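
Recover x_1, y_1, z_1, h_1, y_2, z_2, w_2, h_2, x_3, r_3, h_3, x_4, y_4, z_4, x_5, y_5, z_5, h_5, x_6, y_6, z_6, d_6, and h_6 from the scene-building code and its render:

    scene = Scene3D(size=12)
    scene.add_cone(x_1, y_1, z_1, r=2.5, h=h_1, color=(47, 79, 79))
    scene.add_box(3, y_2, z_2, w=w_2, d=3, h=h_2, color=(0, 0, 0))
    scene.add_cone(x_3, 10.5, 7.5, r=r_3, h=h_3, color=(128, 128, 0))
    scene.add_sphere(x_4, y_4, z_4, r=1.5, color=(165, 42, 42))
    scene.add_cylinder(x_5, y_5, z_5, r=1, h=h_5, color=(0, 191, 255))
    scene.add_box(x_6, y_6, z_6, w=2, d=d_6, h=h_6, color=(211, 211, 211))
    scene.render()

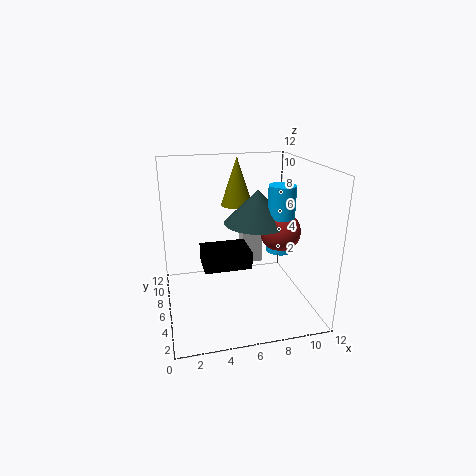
x_1 = 7
y_1 = 4
z_1 = 8
h_1 = 2.5
y_2 = 5
z_2 = 3.5
w_2 = 4
h_2 = 1.5
x_3 = 7
r_3 = 1.5
h_3 = 4.5
x_4 = 8.5
y_4 = 3
z_4 = 7.5
x_5 = 8.5
y_5 = 3
z_5 = 6
h_5 = 5
x_6 = 7.5
y_6 = 10
z_6 = 1.5
d_6 = 1.5
h_6 = 3.5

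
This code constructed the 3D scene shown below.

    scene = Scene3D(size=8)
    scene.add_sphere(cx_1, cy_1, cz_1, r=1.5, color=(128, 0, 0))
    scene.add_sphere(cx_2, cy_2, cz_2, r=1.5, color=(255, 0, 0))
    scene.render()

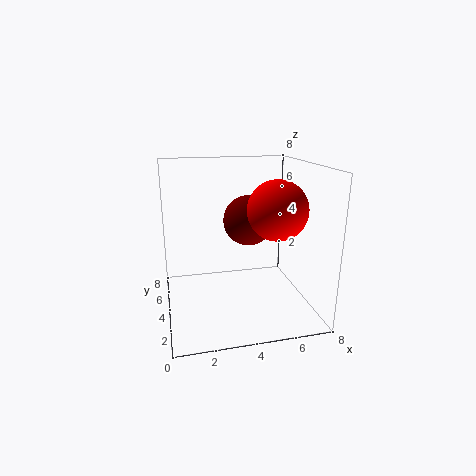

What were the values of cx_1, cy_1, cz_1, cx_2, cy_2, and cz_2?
cx_1 = 5
cy_1 = 5.5
cz_1 = 4.5
cx_2 = 5.5
cy_2 = 2
cz_2 = 6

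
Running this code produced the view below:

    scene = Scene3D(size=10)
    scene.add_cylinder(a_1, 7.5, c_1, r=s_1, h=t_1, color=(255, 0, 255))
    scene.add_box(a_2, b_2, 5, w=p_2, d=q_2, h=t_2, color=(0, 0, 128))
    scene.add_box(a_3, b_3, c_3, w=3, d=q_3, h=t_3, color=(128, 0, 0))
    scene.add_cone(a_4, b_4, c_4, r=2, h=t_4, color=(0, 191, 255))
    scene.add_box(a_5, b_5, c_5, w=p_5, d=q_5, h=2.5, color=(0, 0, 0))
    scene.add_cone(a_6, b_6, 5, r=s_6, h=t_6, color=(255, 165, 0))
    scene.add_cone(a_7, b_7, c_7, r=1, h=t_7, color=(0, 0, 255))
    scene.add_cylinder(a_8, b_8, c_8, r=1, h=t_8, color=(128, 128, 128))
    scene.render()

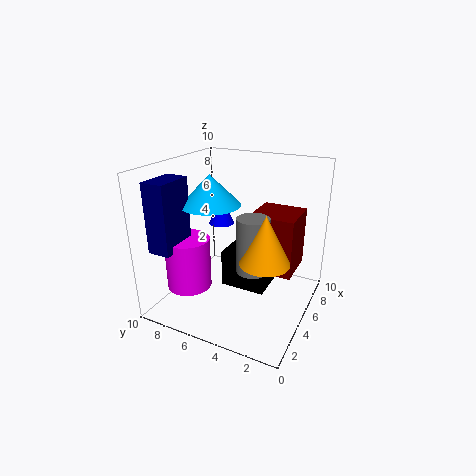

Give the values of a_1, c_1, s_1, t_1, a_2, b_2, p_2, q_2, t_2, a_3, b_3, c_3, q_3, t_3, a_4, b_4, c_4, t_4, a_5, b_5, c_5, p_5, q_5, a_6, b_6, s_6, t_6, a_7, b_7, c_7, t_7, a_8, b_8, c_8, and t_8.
a_1 = 2.5
c_1 = 2
s_1 = 1.5
t_1 = 3.5
a_2 = 0.5
b_2 = 7.5
p_2 = 2.5
q_2 = 1.5
t_2 = 4.5
a_3 = 4.5
b_3 = 1
c_3 = 3
q_3 = 3
t_3 = 4
a_4 = 4
b_4 = 6.5
c_4 = 7.5
t_4 = 2
a_5 = 3.5
b_5 = 2.5
c_5 = 2
p_5 = 2.5
q_5 = 3
a_6 = 2.5
b_6 = 2
s_6 = 1.5
t_6 = 3
a_7 = 8
b_7 = 8
c_7 = 4.5
t_7 = 2.5
a_8 = 3
b_8 = 3
c_8 = 4
t_8 = 3.5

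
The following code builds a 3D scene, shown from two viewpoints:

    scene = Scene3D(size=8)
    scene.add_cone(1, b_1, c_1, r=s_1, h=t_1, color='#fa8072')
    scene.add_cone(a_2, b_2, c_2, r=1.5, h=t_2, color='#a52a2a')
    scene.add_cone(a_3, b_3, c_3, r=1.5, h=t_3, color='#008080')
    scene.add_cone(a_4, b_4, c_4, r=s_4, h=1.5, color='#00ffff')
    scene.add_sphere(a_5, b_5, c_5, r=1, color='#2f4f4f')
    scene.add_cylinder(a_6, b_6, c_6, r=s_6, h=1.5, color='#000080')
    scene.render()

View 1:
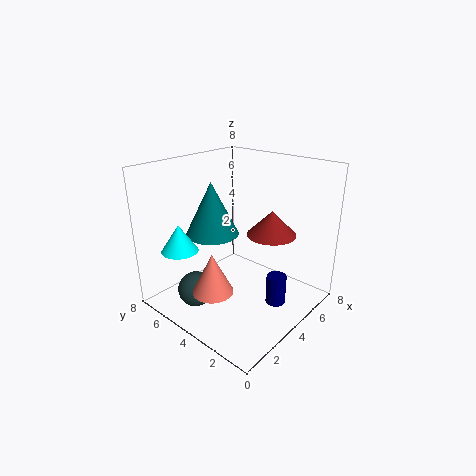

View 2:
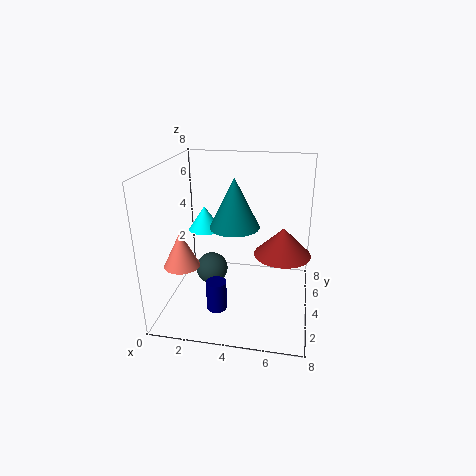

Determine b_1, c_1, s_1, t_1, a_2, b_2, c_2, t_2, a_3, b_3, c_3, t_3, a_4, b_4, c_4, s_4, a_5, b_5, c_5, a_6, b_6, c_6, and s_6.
b_1 = 3; c_1 = 2.5; s_1 = 1; t_1 = 2; a_2 = 6.5; b_2 = 3.5; c_2 = 3.5; t_2 = 1.5; a_3 = 3.5; b_3 = 5.5; c_3 = 4; t_3 = 3; a_4 = 1.5; b_4 = 6; c_4 = 3.5; s_4 = 1; a_5 = 2; b_5 = 5.5; c_5 = 1; a_6 = 3.5; b_6 = 1; c_6 = 1.5; s_6 = 0.5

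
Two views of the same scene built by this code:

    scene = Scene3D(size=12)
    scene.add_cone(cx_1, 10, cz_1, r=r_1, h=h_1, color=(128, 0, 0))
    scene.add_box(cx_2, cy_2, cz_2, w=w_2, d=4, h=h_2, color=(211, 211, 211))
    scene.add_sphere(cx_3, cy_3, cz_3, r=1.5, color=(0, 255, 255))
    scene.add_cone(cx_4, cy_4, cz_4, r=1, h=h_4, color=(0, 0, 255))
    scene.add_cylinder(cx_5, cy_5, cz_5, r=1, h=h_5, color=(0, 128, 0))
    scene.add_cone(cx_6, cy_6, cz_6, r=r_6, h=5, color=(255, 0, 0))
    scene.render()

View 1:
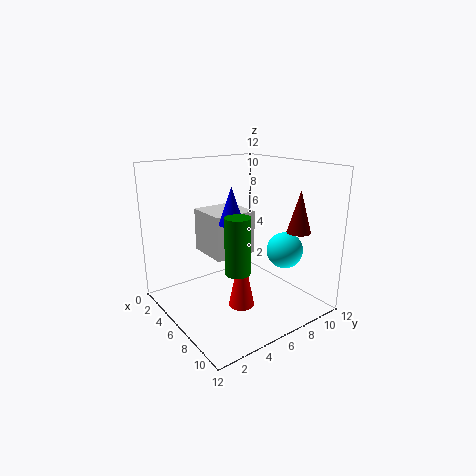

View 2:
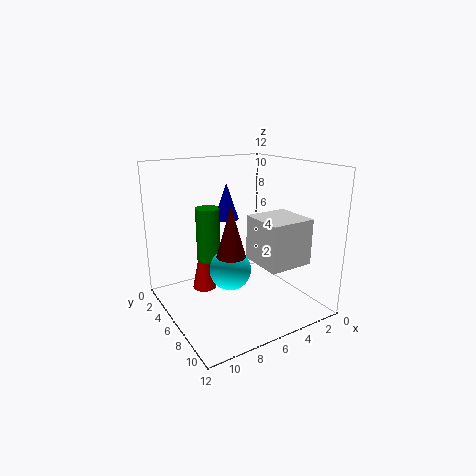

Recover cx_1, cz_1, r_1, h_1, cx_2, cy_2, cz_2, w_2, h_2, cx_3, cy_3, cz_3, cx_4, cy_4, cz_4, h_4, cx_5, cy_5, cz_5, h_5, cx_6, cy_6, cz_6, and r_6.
cx_1 = 9, cz_1 = 6.5, r_1 = 1, h_1 = 3.5, cx_2 = 0.5, cy_2 = 5, cz_2 = 3.5, w_2 = 4, h_2 = 4, cx_3 = 8.5, cy_3 = 9, cz_3 = 5, cx_4 = 6.5, cy_4 = 5, cz_4 = 7.5, h_4 = 3, cx_5 = 8, cy_5 = 4.5, cz_5 = 4, h_5 = 4.5, cx_6 = 8.5, cy_6 = 4.5, cz_6 = 1.5, r_6 = 1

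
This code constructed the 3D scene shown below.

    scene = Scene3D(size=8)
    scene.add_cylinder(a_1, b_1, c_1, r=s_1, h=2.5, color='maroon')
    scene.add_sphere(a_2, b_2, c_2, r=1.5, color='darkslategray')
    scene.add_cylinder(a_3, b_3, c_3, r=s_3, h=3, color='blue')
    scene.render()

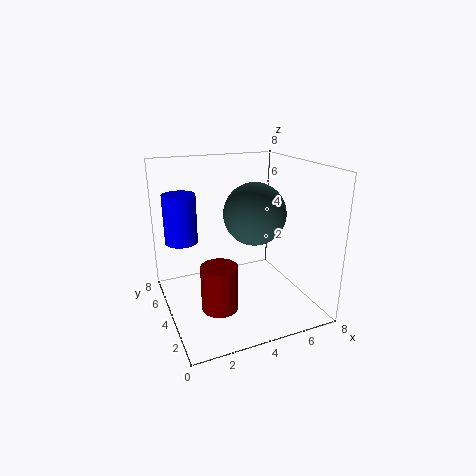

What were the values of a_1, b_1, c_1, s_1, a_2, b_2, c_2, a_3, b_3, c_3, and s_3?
a_1 = 2.5, b_1 = 3, c_1 = 0.5, s_1 = 1, a_2 = 4, b_2 = 2, c_2 = 6, a_3 = 1.5, b_3 = 7, c_3 = 3, s_3 = 1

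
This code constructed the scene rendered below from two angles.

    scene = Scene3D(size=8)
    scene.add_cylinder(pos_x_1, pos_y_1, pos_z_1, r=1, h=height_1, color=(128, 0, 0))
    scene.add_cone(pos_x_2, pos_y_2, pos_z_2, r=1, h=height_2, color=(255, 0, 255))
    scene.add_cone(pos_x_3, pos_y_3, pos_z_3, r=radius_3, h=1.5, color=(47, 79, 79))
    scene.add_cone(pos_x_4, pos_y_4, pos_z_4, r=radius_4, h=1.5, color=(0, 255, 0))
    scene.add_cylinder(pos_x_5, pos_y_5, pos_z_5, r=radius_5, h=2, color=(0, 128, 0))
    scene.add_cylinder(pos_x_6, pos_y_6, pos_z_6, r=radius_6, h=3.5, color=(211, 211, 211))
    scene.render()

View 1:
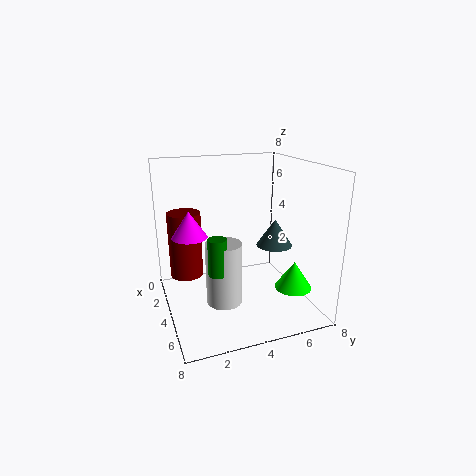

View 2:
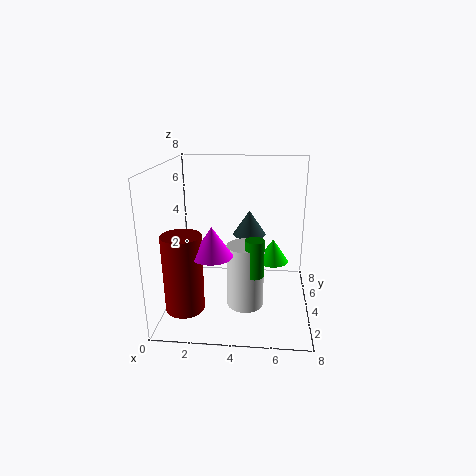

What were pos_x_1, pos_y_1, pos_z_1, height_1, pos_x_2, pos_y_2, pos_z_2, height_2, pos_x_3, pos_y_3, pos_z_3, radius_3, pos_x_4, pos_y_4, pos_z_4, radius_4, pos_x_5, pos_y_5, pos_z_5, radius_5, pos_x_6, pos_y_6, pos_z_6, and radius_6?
pos_x_1 = 1.5, pos_y_1 = 1.5, pos_z_1 = 1, height_1 = 4, pos_x_2 = 3, pos_y_2 = 1.5, pos_z_2 = 4, height_2 = 1.5, pos_x_3 = 4.5, pos_y_3 = 6, pos_z_3 = 3.5, radius_3 = 1, pos_x_4 = 6, pos_y_4 = 6.5, pos_z_4 = 1.5, radius_4 = 1, pos_x_5 = 5, pos_y_5 = 2.5, pos_z_5 = 2.5, radius_5 = 0.5, pos_x_6 = 4.5, pos_y_6 = 3, pos_z_6 = 0.5, radius_6 = 1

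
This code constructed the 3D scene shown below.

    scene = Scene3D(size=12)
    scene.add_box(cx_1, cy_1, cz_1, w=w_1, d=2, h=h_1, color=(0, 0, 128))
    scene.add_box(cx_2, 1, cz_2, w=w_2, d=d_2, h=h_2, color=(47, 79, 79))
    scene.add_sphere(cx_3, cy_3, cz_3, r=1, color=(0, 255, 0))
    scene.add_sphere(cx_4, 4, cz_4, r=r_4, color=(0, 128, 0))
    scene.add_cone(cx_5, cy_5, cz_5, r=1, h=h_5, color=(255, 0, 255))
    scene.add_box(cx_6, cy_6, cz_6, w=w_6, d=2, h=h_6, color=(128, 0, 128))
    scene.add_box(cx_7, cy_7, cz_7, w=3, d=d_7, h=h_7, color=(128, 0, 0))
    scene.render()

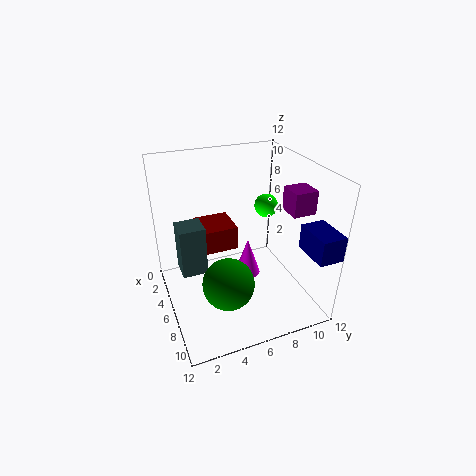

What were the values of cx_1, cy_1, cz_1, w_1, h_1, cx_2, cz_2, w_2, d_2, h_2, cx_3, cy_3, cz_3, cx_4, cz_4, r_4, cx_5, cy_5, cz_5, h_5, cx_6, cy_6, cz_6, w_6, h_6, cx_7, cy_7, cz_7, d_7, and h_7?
cx_1 = 9
cy_1 = 10
cz_1 = 6
w_1 = 3
h_1 = 2
cx_2 = 5
cz_2 = 4
w_2 = 2
d_2 = 2
h_2 = 4
cx_3 = 5
cy_3 = 9
cz_3 = 8
cx_4 = 9
cz_4 = 4
r_4 = 2
cx_5 = 8
cy_5 = 6
cz_5 = 4
h_5 = 3
cx_6 = 6
cy_6 = 10
cz_6 = 8
w_6 = 2
h_6 = 2
cx_7 = 3
cy_7 = 3
cz_7 = 5
d_7 = 3
h_7 = 2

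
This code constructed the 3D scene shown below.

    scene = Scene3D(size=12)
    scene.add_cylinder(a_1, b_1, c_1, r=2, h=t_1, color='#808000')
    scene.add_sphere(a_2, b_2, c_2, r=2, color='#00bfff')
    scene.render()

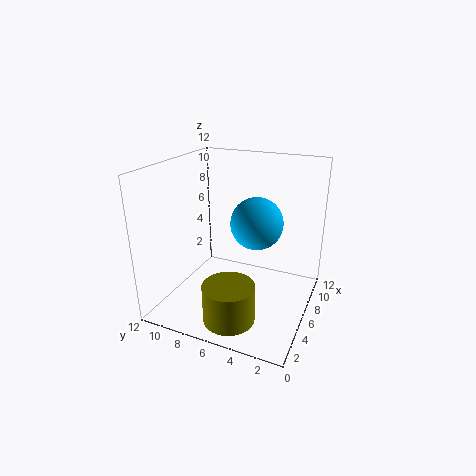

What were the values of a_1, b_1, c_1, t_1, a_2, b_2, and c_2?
a_1 = 2; b_1 = 5; c_1 = 1; t_1 = 3; a_2 = 5; b_2 = 4; c_2 = 8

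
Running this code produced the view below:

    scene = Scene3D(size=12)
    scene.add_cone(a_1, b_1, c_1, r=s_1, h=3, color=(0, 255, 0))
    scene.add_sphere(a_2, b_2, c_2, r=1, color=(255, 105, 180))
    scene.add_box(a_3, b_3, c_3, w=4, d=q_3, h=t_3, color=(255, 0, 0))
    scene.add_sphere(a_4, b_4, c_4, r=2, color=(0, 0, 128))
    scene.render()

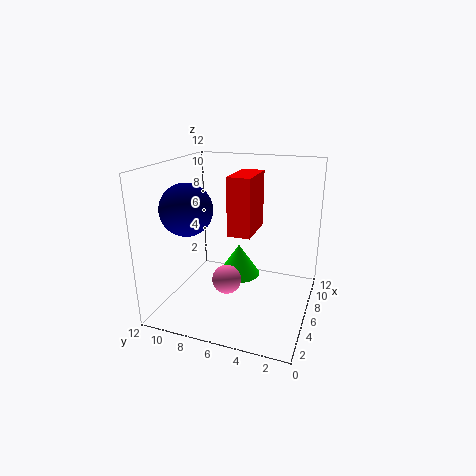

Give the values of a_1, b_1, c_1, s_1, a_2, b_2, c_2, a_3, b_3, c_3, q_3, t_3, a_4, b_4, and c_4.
a_1 = 9, b_1 = 7, c_1 = 1, s_1 = 2, a_2 = 1, b_2 = 5, c_2 = 5, a_3 = 6, b_3 = 5, c_3 = 6, q_3 = 2, t_3 = 5, a_4 = 3, b_4 = 9, c_4 = 9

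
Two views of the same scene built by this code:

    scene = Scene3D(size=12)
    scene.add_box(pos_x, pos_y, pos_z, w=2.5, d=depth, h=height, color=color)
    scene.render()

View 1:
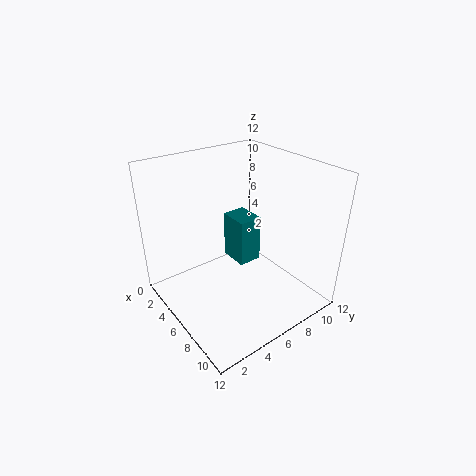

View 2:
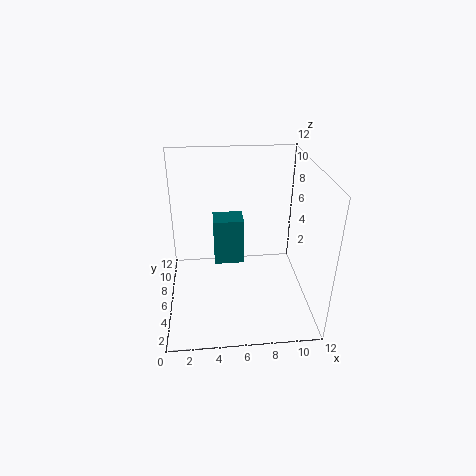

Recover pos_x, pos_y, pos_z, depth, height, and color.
pos_x = 4, pos_y = 6, pos_z = 3.5, depth = 2, height = 4, color = 'teal'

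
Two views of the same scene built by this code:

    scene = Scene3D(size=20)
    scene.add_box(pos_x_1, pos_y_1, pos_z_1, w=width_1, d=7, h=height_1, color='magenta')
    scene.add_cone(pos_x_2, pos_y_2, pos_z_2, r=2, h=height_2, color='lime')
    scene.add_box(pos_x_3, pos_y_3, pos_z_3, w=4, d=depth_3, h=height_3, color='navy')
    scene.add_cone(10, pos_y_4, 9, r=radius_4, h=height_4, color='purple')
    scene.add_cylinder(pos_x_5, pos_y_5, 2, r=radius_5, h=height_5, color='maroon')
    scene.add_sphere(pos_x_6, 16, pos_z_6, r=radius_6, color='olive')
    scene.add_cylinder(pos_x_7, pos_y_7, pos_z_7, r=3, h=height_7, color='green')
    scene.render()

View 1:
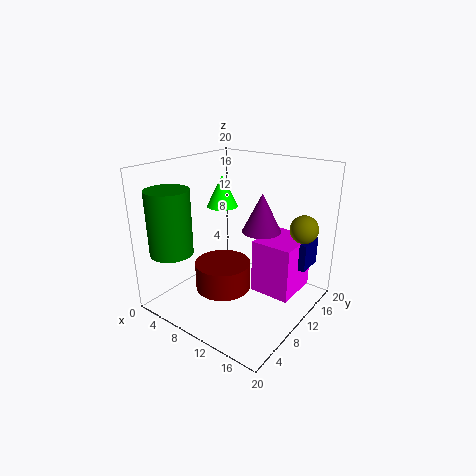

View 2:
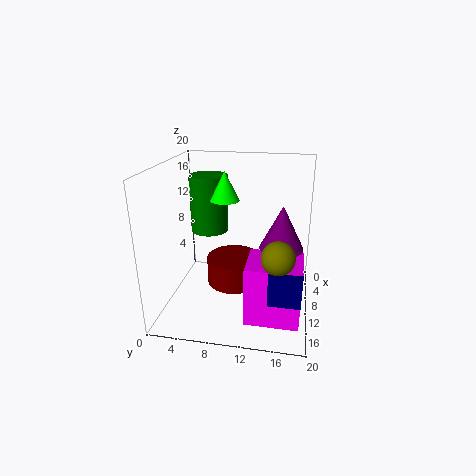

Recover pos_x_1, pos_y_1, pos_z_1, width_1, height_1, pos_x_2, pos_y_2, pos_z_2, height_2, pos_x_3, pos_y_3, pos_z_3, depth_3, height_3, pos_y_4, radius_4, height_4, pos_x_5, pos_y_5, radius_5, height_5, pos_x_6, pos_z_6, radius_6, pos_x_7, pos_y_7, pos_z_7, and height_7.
pos_x_1 = 11, pos_y_1 = 12, pos_z_1 = 1, width_1 = 6, height_1 = 8, pos_x_2 = 9, pos_y_2 = 8, pos_z_2 = 15, height_2 = 4, pos_x_3 = 14, pos_y_3 = 15, pos_z_3 = 5, depth_3 = 4, height_3 = 4, pos_y_4 = 16, radius_4 = 3, height_4 = 6, pos_x_5 = 8, pos_y_5 = 9, radius_5 = 4, height_5 = 4, pos_x_6 = 17, pos_z_6 = 11, radius_6 = 2, pos_x_7 = 3, pos_y_7 = 4, pos_z_7 = 8, height_7 = 9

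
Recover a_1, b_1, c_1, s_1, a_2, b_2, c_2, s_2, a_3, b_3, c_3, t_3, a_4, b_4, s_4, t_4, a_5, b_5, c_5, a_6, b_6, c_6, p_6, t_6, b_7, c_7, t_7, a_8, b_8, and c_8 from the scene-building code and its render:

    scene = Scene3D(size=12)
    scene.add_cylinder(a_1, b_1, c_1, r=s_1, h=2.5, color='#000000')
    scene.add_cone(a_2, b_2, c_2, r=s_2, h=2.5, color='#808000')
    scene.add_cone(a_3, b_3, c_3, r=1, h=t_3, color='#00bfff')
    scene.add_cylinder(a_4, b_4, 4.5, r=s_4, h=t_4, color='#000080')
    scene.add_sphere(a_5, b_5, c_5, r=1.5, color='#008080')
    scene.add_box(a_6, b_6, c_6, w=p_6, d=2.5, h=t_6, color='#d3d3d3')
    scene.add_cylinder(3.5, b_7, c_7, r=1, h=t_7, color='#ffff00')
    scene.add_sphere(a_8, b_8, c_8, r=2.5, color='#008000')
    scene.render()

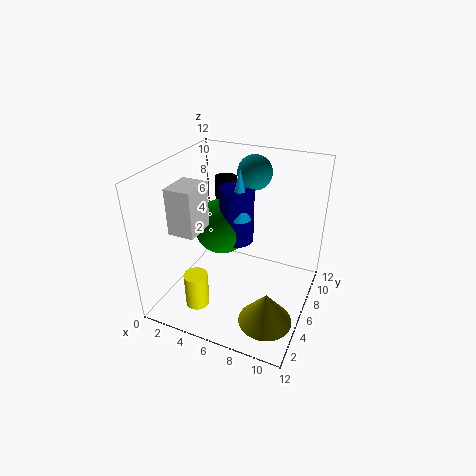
a_1 = 3
b_1 = 10
c_1 = 7
s_1 = 1
a_2 = 10
b_2 = 2
c_2 = 2
s_2 = 2
a_3 = 5.5
b_3 = 7.5
c_3 = 7
t_3 = 4.5
a_4 = 5
b_4 = 8
s_4 = 1.5
t_4 = 5
a_5 = 6
b_5 = 9.5
c_5 = 10.5
a_6 = 2.5
b_6 = 1.5
c_6 = 8
p_6 = 2
t_6 = 3.5
b_7 = 3
c_7 = 0.5
t_7 = 3
a_8 = 3.5
b_8 = 8
c_8 = 5.5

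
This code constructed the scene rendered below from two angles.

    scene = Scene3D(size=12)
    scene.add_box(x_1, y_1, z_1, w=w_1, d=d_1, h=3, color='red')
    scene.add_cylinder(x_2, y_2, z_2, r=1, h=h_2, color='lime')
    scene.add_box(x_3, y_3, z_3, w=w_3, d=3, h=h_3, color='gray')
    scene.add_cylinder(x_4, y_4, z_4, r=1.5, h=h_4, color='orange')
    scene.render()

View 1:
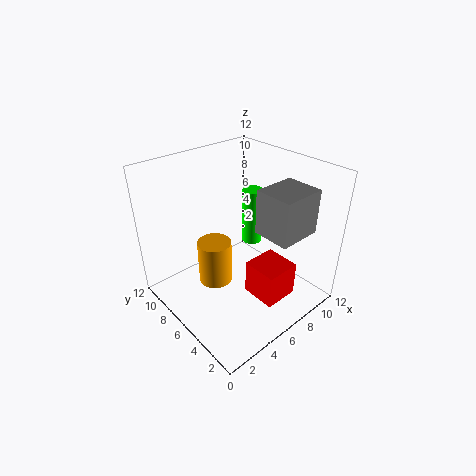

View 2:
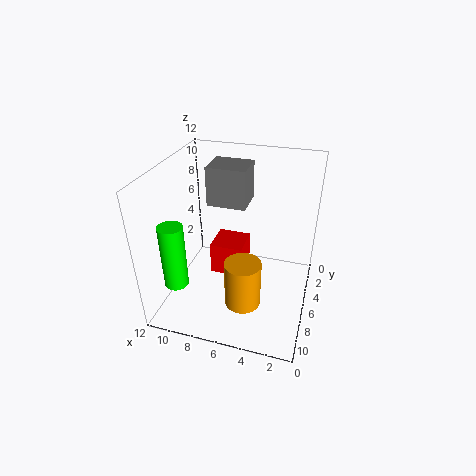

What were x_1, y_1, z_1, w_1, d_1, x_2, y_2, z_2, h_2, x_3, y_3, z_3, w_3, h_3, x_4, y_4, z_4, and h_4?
x_1 = 6; y_1 = 2; z_1 = 1; w_1 = 3; d_1 = 3; x_2 = 10.5; y_2 = 9; z_2 = 2.5; h_2 = 5.5; x_3 = 6; y_3 = 1; z_3 = 7.5; w_3 = 3.5; h_3 = 3.5; x_4 = 5; y_4 = 8; z_4 = 1; h_4 = 4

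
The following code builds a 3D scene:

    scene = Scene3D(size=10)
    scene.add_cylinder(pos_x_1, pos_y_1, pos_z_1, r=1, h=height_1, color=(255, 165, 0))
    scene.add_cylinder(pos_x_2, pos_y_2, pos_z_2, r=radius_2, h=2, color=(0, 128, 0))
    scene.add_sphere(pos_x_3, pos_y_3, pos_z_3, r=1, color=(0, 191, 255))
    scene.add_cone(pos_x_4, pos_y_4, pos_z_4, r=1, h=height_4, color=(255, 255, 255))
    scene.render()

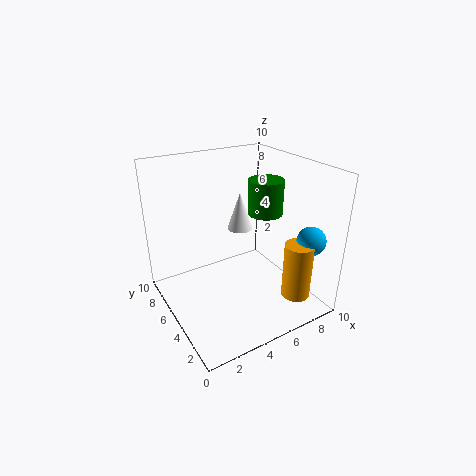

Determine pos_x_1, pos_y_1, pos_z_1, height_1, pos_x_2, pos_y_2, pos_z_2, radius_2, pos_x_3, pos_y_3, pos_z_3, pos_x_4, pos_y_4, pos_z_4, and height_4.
pos_x_1 = 8
pos_y_1 = 2
pos_z_1 = 1
height_1 = 4
pos_x_2 = 5
pos_y_2 = 2
pos_z_2 = 8
radius_2 = 1
pos_x_3 = 9
pos_y_3 = 2
pos_z_3 = 5
pos_x_4 = 7
pos_y_4 = 8
pos_z_4 = 4
height_4 = 3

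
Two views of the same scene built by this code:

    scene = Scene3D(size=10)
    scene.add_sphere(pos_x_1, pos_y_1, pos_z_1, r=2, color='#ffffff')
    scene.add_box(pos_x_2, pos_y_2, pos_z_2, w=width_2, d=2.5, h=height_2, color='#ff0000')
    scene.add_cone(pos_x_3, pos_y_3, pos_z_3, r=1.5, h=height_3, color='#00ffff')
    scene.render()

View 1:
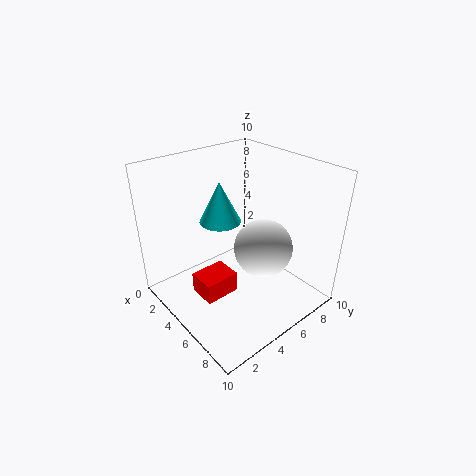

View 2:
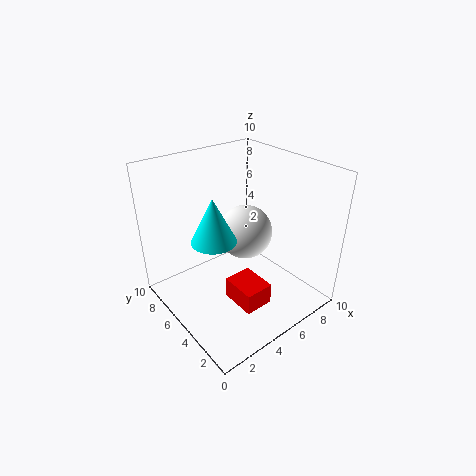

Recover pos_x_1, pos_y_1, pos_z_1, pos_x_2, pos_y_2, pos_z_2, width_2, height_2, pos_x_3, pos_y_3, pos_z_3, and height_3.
pos_x_1 = 6.5; pos_y_1 = 6; pos_z_1 = 4.5; pos_x_2 = 3.5; pos_y_2 = 2; pos_z_2 = 1; width_2 = 2; height_2 = 1.5; pos_x_3 = 3; pos_y_3 = 5; pos_z_3 = 5.5; height_3 = 3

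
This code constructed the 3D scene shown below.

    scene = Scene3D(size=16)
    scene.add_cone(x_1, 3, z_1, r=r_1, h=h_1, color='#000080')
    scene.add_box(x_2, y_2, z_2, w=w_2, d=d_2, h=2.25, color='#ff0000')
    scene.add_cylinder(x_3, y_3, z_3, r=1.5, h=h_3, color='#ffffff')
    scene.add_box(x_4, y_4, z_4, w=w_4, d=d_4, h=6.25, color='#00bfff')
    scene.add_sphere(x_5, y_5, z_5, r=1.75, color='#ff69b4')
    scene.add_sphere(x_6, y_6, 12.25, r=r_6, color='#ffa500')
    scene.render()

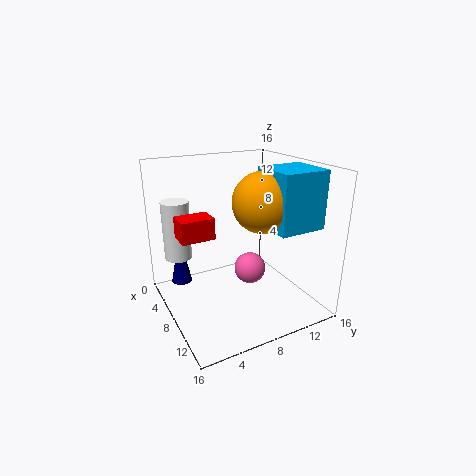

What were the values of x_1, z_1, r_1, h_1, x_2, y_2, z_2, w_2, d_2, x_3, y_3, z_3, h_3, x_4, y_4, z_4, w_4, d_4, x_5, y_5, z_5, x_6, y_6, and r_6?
x_1 = 2.25; z_1 = 1; r_1 = 1.25; h_1 = 6; x_2 = 6.75; y_2 = 1.25; z_2 = 9; w_2 = 2.5; d_2 = 3.5; x_3 = 5; y_3 = 2; z_3 = 5.75; h_3 = 6.5; x_4 = 8.25; y_4 = 10.25; z_4 = 9.5; w_4 = 5; d_4 = 5.25; x_5 = 9; y_5 = 9; z_5 = 4.5; x_6 = 9.75; y_6 = 10; r_6 = 3.25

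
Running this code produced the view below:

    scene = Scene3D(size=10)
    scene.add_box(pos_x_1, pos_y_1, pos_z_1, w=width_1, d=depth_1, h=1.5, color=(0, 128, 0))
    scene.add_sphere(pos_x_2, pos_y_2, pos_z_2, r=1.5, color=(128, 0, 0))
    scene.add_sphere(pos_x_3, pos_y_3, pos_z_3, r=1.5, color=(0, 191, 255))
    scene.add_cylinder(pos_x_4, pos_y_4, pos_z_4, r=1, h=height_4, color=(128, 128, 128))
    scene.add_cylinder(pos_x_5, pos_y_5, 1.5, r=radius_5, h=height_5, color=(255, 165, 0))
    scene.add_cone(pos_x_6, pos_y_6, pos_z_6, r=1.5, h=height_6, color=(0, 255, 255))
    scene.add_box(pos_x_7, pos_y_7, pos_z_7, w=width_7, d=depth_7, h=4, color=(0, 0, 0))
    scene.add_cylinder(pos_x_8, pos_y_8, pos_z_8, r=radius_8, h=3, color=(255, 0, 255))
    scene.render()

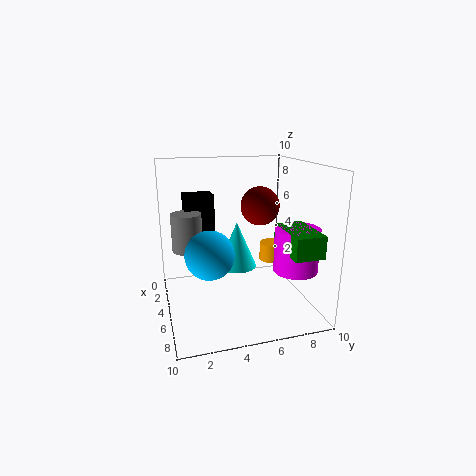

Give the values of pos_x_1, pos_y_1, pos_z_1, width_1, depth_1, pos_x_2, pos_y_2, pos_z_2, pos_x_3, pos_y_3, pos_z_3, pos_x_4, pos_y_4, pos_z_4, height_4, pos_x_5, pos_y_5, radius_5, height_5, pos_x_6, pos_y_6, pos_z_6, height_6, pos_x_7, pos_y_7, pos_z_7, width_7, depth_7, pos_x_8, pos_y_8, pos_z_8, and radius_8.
pos_x_1 = 5.5; pos_y_1 = 7.5; pos_z_1 = 4.5; width_1 = 3.5; depth_1 = 2; pos_x_2 = 2.5; pos_y_2 = 7.5; pos_z_2 = 6.5; pos_x_3 = 7.5; pos_y_3 = 2.5; pos_z_3 = 5; pos_x_4 = 5; pos_y_4 = 1.5; pos_z_4 = 4.5; height_4 = 2.5; pos_x_5 = 1.5; pos_y_5 = 9; radius_5 = 1; height_5 = 1.5; pos_x_6 = 3; pos_y_6 = 5.5; pos_z_6 = 2; height_6 = 3.5; pos_x_7 = 3; pos_y_7 = 1.5; pos_z_7 = 4; width_7 = 1.5; depth_7 = 2; pos_x_8 = 7; pos_y_8 = 8.5; pos_z_8 = 3; radius_8 = 1.5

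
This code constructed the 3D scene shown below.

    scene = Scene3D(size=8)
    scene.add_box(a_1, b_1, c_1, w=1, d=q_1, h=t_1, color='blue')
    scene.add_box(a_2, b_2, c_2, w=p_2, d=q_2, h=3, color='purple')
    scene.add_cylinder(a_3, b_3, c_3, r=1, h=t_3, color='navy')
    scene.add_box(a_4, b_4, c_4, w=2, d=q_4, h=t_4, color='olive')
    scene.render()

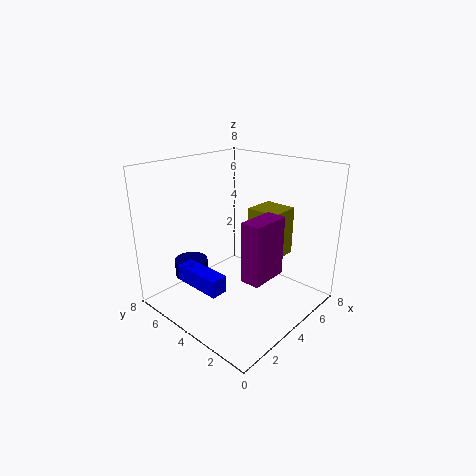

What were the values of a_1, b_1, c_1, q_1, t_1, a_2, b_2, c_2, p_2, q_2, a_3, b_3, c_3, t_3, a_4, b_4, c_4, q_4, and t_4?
a_1 = 2
b_1 = 4
c_1 = 1
q_1 = 3
t_1 = 1
a_2 = 2
b_2 = 1
c_2 = 3
p_2 = 2
q_2 = 1
a_3 = 3
b_3 = 7
c_3 = 1
t_3 = 1
a_4 = 6
b_4 = 3
c_4 = 2
q_4 = 2
t_4 = 3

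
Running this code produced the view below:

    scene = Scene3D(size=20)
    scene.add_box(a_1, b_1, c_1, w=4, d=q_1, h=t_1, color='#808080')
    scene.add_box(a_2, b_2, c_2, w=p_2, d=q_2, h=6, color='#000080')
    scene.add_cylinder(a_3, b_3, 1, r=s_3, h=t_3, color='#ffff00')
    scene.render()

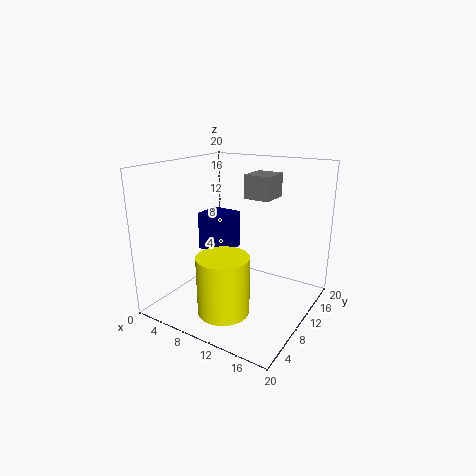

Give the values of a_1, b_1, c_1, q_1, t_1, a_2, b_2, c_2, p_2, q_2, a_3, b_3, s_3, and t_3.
a_1 = 8.5; b_1 = 14; c_1 = 14.5; q_1 = 4.5; t_1 = 3.5; a_2 = 1; b_2 = 12.5; c_2 = 5.5; p_2 = 5; q_2 = 4.5; a_3 = 10.5; b_3 = 5.5; s_3 = 3.5; t_3 = 8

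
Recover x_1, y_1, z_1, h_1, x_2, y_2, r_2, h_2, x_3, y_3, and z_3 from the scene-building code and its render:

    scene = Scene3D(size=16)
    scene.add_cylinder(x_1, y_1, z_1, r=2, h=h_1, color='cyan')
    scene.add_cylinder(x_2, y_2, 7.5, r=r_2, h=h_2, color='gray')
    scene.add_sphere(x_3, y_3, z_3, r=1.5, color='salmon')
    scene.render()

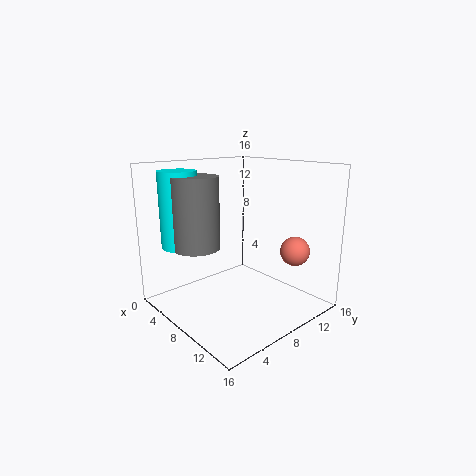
x_1 = 5
y_1 = 2.5
z_1 = 7.5
h_1 = 8
x_2 = 6.5
y_2 = 3.5
r_2 = 2.5
h_2 = 7.5
x_3 = 14
y_3 = 10.5
z_3 = 7.5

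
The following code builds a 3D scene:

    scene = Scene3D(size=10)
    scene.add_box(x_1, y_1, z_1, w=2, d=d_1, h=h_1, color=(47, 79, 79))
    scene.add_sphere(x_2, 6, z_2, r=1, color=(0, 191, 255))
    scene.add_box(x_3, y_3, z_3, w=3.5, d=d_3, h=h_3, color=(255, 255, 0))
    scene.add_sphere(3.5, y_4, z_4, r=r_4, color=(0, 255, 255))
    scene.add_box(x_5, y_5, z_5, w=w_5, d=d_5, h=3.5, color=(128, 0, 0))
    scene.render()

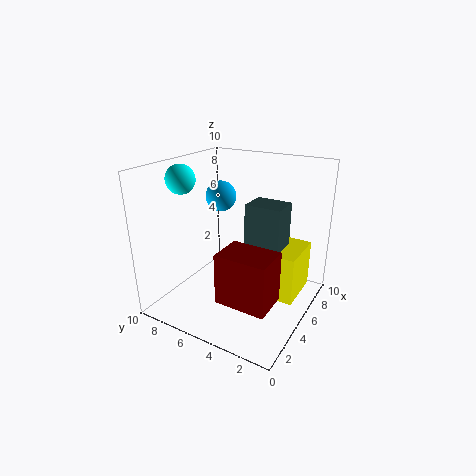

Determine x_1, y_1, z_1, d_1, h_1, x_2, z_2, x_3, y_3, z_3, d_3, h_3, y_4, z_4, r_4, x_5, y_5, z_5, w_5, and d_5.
x_1 = 5
y_1 = 2
z_1 = 4.5
d_1 = 2.5
h_1 = 3
x_2 = 4.5
z_2 = 8
x_3 = 5.5
y_3 = 1
z_3 = 0.5
d_3 = 3.5
h_3 = 3.5
y_4 = 8.5
z_4 = 9
r_4 = 1
x_5 = 2
y_5 = 1.5
z_5 = 1.5
w_5 = 2.5
d_5 = 3.5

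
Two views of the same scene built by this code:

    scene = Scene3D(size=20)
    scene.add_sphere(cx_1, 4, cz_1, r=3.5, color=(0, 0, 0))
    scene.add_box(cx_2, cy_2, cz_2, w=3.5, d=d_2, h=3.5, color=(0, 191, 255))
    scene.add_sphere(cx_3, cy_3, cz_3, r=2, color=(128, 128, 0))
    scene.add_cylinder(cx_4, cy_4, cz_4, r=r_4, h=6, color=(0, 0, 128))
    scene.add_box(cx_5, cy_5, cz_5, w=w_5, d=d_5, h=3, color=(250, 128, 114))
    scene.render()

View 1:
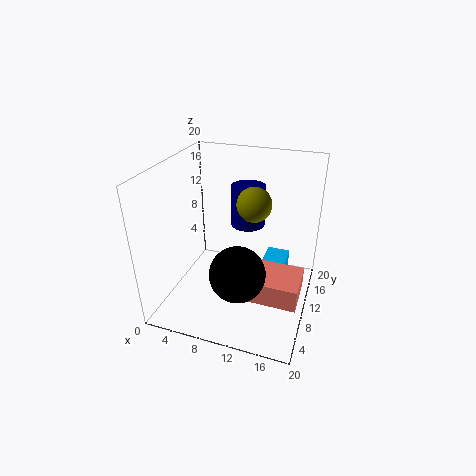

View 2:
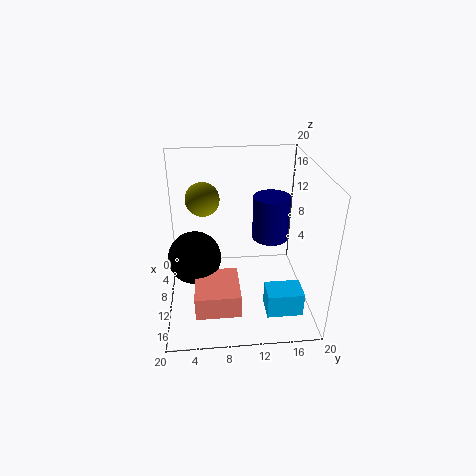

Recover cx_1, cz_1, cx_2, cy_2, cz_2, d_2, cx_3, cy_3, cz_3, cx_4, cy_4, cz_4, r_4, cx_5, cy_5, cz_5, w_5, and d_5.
cx_1 = 12, cz_1 = 8.5, cx_2 = 12.5, cy_2 = 13.5, cz_2 = 0.5, d_2 = 5, cx_3 = 13.5, cy_3 = 5.5, cz_3 = 17.5, cx_4 = 10, cy_4 = 14.5, cz_4 = 10, r_4 = 2.5, cx_5 = 13.5, cy_5 = 4, cz_5 = 4.5, w_5 = 6, d_5 = 5.5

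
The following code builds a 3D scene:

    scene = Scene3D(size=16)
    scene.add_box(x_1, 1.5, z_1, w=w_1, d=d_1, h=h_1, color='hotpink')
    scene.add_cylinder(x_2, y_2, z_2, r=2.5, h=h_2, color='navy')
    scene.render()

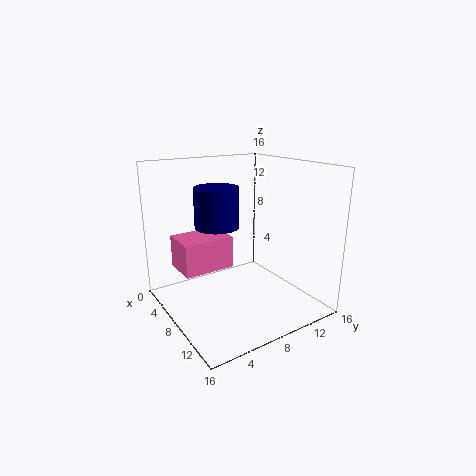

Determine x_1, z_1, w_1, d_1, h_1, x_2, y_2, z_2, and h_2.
x_1 = 4.5; z_1 = 5; w_1 = 4; d_1 = 5.5; h_1 = 3.5; x_2 = 6; y_2 = 6.5; z_2 = 9; h_2 = 4.5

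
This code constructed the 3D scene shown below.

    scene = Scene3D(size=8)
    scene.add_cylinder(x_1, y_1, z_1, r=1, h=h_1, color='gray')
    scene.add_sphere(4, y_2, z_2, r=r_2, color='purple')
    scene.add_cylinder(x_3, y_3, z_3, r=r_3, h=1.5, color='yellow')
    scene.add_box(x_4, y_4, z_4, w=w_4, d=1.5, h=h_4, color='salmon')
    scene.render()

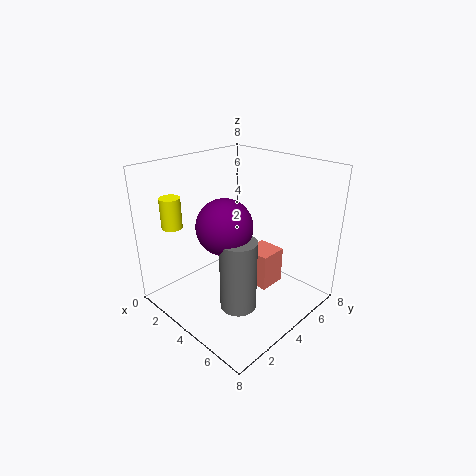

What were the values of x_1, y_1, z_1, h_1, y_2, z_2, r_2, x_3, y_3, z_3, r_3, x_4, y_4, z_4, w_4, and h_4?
x_1 = 5
y_1 = 3
z_1 = 0.5
h_1 = 4
y_2 = 3
z_2 = 5
r_2 = 1.5
x_3 = 3
y_3 = 0.5
z_3 = 5.5
r_3 = 0.5
x_4 = 4.5
y_4 = 4
z_4 = 1.5
w_4 = 1.5
h_4 = 2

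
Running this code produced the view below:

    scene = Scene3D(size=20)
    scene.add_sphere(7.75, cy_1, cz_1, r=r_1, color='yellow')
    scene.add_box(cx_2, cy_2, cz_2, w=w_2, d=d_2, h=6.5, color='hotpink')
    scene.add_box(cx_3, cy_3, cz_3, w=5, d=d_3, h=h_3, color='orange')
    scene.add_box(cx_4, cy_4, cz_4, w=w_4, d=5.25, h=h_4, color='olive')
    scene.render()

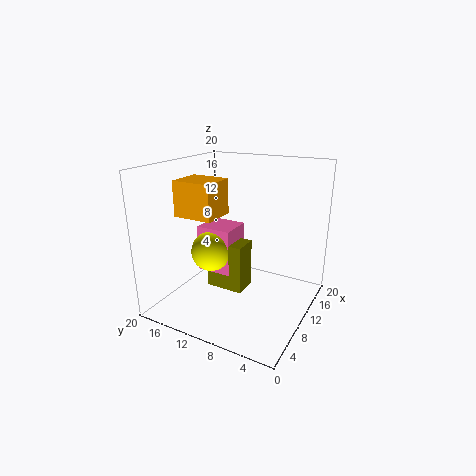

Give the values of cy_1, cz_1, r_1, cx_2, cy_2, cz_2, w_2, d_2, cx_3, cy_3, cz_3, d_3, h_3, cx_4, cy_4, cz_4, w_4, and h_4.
cy_1 = 13; cz_1 = 8.25; r_1 = 2.75; cx_2 = 7.75; cy_2 = 10.25; cz_2 = 5; w_2 = 4.5; d_2 = 5; cx_3 = 6.75; cy_3 = 12.5; cz_3 = 12.75; d_3 = 5.75; h_3 = 5; cx_4 = 7.75; cy_4 = 8.5; cz_4 = 2.75; w_4 = 3.5; h_4 = 6.75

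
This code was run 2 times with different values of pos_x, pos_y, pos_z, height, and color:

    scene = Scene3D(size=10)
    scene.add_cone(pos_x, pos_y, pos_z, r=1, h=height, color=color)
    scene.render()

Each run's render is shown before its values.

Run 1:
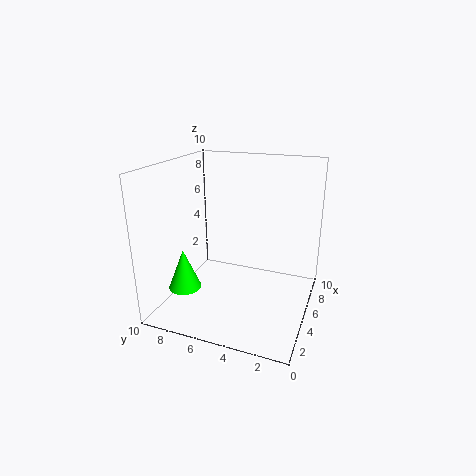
pos_x = 1
pos_y = 7
pos_z = 3
height = 2.5
color = 'lime'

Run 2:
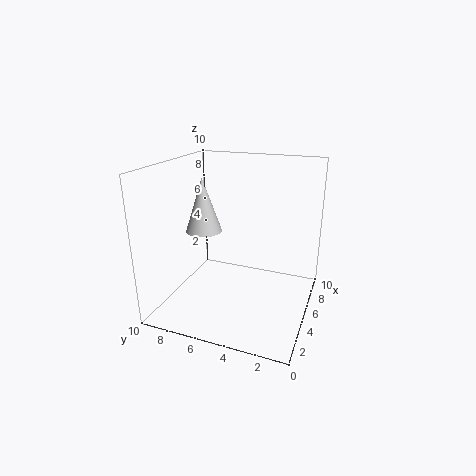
pos_x = 1
pos_y = 5.5
pos_z = 7
height = 3
color = 'lightgray'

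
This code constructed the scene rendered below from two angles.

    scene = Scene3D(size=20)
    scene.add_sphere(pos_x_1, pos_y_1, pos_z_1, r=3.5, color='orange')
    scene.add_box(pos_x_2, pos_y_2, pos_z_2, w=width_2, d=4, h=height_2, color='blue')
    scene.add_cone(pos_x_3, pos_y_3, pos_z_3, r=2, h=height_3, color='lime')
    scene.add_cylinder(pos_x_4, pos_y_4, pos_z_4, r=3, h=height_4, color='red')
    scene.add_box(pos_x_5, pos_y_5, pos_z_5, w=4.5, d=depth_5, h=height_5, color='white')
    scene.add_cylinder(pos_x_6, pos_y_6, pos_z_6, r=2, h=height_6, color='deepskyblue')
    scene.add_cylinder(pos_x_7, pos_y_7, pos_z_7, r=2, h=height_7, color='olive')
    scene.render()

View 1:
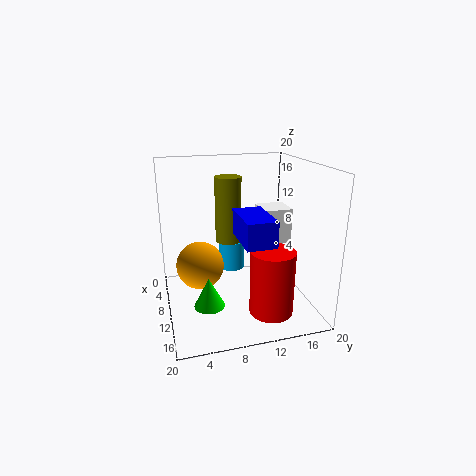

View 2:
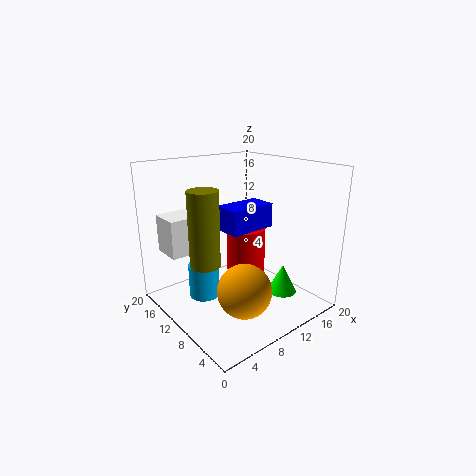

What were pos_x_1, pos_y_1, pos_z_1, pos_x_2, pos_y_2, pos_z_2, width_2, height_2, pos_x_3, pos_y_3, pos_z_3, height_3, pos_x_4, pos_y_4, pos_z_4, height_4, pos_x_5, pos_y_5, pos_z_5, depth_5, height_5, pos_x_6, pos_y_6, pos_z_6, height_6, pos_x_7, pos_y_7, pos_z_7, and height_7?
pos_x_1 = 7
pos_y_1 = 5
pos_z_1 = 5
pos_x_2 = 9
pos_y_2 = 9.5
pos_z_2 = 10.5
width_2 = 7
height_2 = 3.5
pos_x_3 = 14
pos_y_3 = 5
pos_z_3 = 2.5
height_3 = 4
pos_x_4 = 14.5
pos_y_4 = 13.5
pos_z_4 = 0.5
height_4 = 9
pos_x_5 = 2.5
pos_y_5 = 15
pos_z_5 = 7
depth_5 = 4.5
height_5 = 5.5
pos_x_6 = 4.5
pos_y_6 = 10.5
pos_z_6 = 3
height_6 = 4.5
pos_x_7 = 4.5
pos_y_7 = 10
pos_z_7 = 7.5
height_7 = 10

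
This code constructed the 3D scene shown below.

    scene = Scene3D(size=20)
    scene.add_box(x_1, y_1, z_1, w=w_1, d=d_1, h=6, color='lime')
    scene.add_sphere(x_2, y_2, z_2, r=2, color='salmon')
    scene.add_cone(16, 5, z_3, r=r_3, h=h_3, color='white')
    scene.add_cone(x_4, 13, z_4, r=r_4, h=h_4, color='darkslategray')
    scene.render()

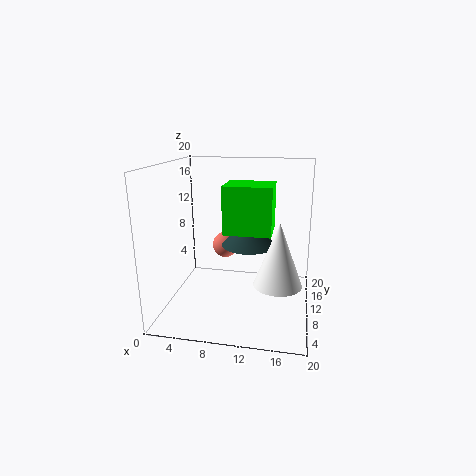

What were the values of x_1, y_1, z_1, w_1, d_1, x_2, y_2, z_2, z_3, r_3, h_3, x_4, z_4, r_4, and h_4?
x_1 = 9
y_1 = 5
z_1 = 12
w_1 = 6
d_1 = 5
x_2 = 7
y_2 = 15
z_2 = 7
z_3 = 6
r_3 = 3
h_3 = 8
x_4 = 11
z_4 = 8
r_4 = 4
h_4 = 4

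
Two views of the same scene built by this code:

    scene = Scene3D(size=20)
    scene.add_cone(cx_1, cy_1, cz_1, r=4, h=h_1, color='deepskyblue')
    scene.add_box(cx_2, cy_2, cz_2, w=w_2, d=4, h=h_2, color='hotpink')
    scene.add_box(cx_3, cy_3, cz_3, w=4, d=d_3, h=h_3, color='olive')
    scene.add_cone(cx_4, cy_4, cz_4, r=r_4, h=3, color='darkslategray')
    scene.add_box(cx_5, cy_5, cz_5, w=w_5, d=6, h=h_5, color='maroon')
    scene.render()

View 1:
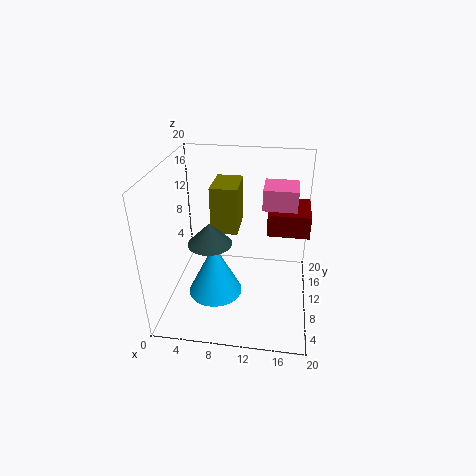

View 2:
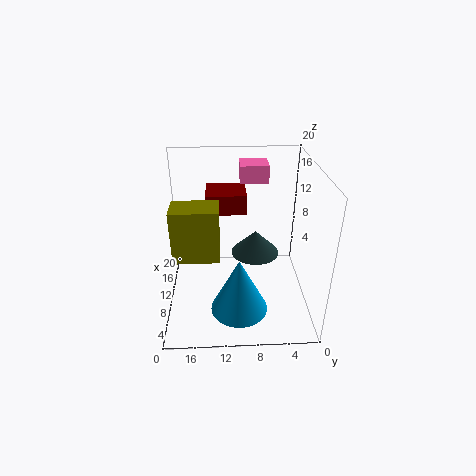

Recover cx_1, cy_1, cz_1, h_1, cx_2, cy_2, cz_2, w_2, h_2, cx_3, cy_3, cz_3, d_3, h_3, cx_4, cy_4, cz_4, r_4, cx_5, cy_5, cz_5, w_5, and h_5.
cx_1 = 6.5
cy_1 = 10
cz_1 = 0.5
h_1 = 8
cx_2 = 13.5
cy_2 = 5.5
cz_2 = 16.5
w_2 = 4
h_2 = 2.5
cx_3 = 5.5
cy_3 = 12.5
cz_3 = 9
d_3 = 6
h_3 = 7
cx_4 = 6.5
cy_4 = 8
cz_4 = 10
r_4 = 3
cx_5 = 14
cy_5 = 8.5
cz_5 = 11.5
w_5 = 5.5
h_5 = 3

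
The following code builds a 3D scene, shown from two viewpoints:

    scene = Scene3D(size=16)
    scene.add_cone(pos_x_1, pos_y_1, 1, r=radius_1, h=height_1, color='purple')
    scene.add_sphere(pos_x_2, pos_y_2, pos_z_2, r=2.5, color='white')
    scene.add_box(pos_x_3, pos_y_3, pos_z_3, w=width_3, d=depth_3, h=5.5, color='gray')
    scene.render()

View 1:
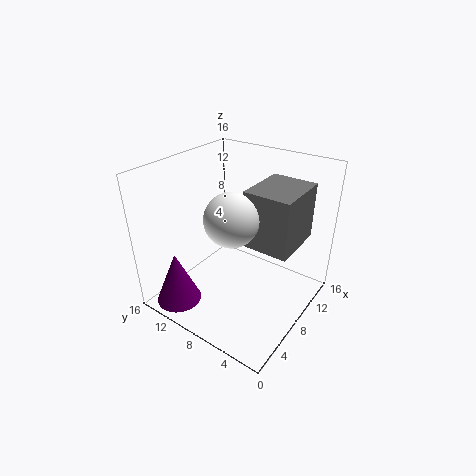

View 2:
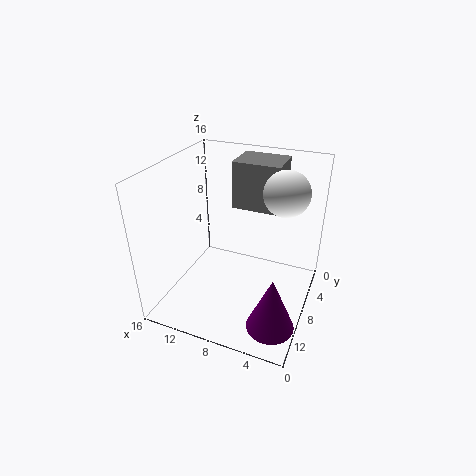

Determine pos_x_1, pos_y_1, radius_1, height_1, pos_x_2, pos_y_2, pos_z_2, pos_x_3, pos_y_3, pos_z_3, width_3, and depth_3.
pos_x_1 = 2.5
pos_y_1 = 12.5
radius_1 = 2.5
height_1 = 6
pos_x_2 = 3.5
pos_y_2 = 5.5
pos_z_2 = 13
pos_x_3 = 4.5
pos_y_3 = 0.5
pos_z_3 = 10
width_3 = 5.5
depth_3 = 4.5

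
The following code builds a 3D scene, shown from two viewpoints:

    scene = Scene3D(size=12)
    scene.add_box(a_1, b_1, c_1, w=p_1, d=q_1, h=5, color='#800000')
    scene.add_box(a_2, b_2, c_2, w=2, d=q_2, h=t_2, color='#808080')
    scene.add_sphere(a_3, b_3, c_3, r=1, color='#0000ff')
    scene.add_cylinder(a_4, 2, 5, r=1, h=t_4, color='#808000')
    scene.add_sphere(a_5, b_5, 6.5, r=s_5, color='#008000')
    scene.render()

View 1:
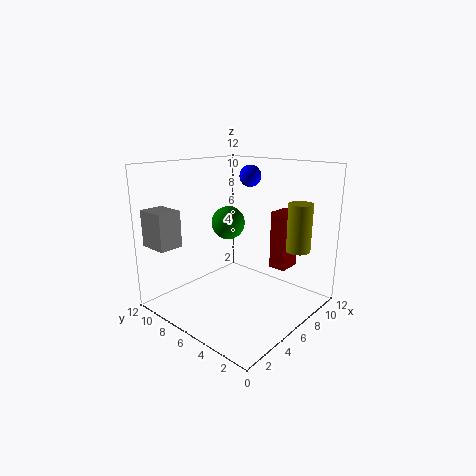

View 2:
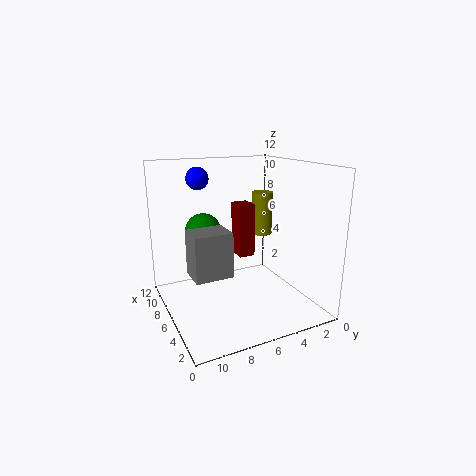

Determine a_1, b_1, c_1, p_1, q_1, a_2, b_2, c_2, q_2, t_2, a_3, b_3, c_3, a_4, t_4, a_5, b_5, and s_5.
a_1 = 8.5, b_1 = 3, c_1 = 3, p_1 = 2, q_1 = 1.5, a_2 = 0.5, b_2 = 9, c_2 = 5.5, q_2 = 2.5, t_2 = 3, a_3 = 10, b_3 = 8, c_3 = 10.5, a_4 = 9, t_4 = 4, a_5 = 7.5, b_5 = 8.5, s_5 = 1.5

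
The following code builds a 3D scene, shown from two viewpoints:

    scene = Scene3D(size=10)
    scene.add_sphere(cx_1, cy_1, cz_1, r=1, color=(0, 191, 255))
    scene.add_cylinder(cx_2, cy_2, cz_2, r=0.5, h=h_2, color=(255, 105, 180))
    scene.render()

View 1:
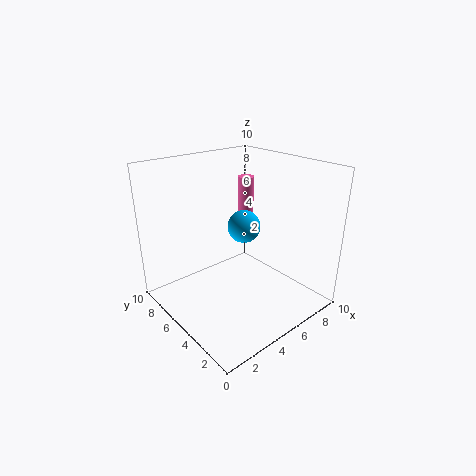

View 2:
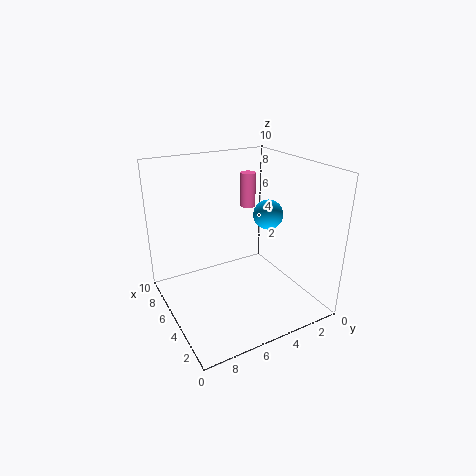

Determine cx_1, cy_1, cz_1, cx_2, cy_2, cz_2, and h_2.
cx_1 = 4; cy_1 = 3.25; cz_1 = 6.75; cx_2 = 5; cy_2 = 4.25; cz_2 = 7.25; h_2 = 2.25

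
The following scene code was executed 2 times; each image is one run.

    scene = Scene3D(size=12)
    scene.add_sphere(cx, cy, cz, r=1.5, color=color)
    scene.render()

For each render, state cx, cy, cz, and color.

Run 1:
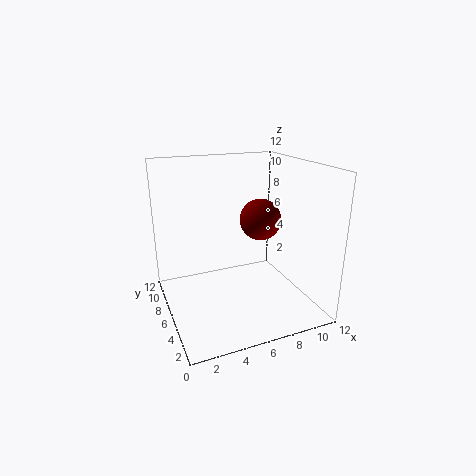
cx = 6.5
cy = 3
cz = 8.5
color = 'maroon'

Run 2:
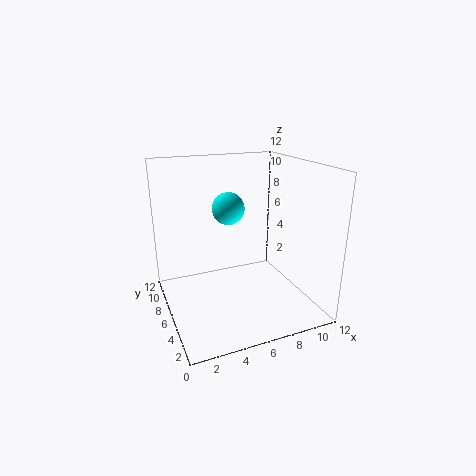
cx = 6.5
cy = 9.5
cz = 7.5
color = 'cyan'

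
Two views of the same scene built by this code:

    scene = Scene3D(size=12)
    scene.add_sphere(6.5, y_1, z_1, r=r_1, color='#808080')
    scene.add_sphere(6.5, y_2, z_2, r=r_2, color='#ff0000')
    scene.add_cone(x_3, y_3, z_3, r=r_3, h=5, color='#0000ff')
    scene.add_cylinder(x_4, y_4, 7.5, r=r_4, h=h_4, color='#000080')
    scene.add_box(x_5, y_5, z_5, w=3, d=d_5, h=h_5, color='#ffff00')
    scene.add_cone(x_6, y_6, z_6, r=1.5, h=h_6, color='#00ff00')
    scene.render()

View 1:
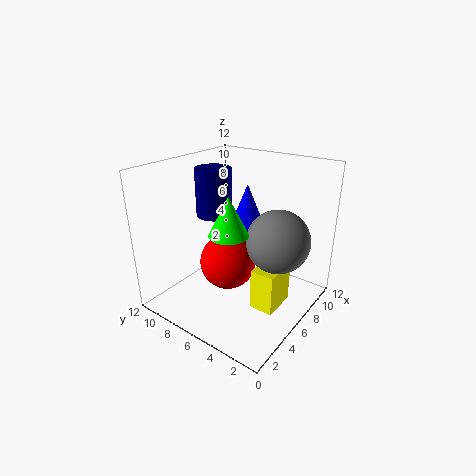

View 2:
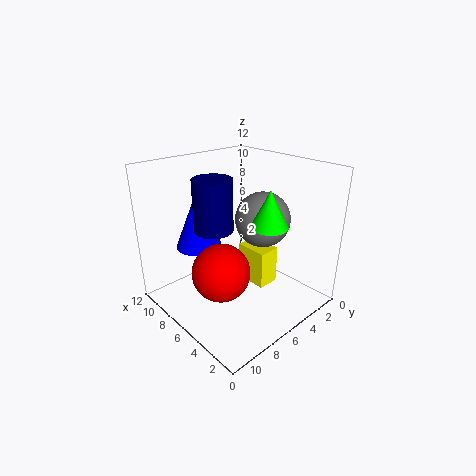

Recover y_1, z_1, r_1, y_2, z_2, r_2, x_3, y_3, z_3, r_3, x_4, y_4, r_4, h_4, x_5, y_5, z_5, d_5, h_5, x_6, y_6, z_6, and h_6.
y_1 = 2.5; z_1 = 6.5; r_1 = 2.5; y_2 = 7.5; z_2 = 3; r_2 = 2.5; x_3 = 9.5; y_3 = 7.5; z_3 = 4.5; r_3 = 2; x_4 = 6; y_4 = 8.5; r_4 = 1.5; h_4 = 4; x_5 = 5; y_5 = 2; z_5 = 0.5; d_5 = 2; h_5 = 3.5; x_6 = 3.5; y_6 = 5; z_6 = 7.5; h_6 = 3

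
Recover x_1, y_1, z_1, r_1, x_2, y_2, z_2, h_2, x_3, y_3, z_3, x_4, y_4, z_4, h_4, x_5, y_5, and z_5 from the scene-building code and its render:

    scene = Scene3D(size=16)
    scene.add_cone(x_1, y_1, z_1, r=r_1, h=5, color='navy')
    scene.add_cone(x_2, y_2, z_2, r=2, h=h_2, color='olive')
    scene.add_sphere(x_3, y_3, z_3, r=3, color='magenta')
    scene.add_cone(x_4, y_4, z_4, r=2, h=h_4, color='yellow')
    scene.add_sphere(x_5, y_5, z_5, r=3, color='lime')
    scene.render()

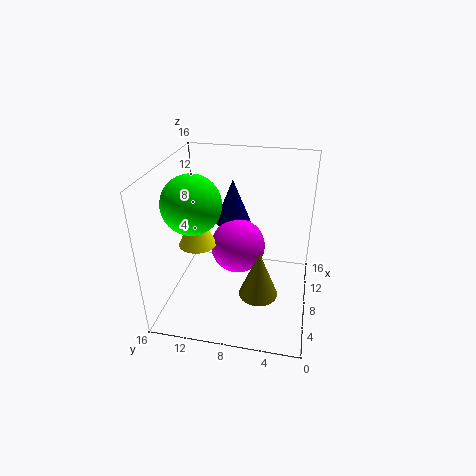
x_1 = 10; y_1 = 9; z_1 = 9; r_1 = 2; x_2 = 4; y_2 = 5; z_2 = 4; h_2 = 5; x_3 = 8; y_3 = 8; z_3 = 7; x_4 = 6; y_4 = 12; z_4 = 8; h_4 = 4; x_5 = 5; y_5 = 12; z_5 = 13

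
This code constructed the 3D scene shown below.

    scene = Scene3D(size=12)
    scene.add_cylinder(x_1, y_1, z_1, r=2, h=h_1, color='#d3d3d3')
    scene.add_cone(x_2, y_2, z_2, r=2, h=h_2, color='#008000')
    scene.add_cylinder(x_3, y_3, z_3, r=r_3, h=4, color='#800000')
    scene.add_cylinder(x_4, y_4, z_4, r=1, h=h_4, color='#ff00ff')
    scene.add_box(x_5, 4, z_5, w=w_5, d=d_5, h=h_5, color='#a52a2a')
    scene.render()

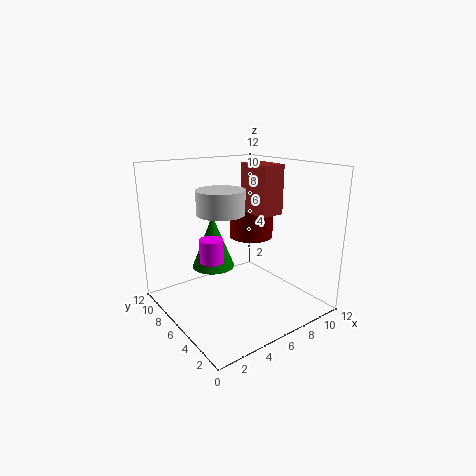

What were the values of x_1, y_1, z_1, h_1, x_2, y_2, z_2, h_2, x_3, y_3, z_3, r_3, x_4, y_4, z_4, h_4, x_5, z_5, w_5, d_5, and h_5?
x_1 = 5, y_1 = 7, z_1 = 8, h_1 = 2, x_2 = 6, y_2 = 10, z_2 = 2, h_2 = 5, x_3 = 9, y_3 = 8, z_3 = 5, r_3 = 2, x_4 = 4, y_4 = 7, z_4 = 4, h_4 = 2, x_5 = 7, z_5 = 8, w_5 = 2, d_5 = 3, h_5 = 4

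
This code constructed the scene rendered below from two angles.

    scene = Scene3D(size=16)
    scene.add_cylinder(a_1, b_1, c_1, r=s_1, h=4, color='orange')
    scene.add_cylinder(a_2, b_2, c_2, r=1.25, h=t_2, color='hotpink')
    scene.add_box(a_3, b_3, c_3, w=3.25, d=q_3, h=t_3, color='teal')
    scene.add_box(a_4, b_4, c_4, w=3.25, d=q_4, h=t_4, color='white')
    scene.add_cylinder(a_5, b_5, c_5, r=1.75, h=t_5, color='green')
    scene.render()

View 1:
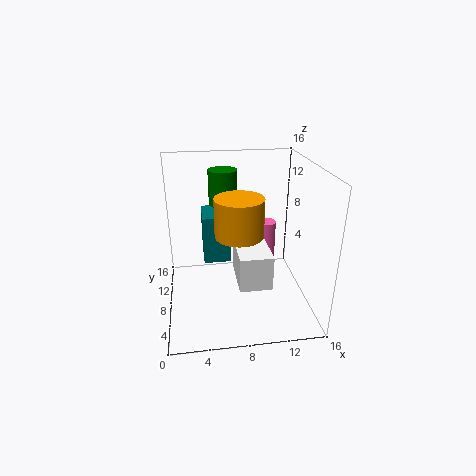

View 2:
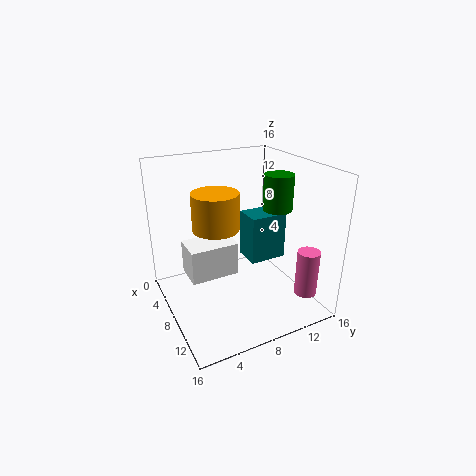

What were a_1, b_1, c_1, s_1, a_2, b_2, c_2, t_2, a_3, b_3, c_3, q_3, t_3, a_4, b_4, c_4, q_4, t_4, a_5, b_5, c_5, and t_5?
a_1 = 7.75, b_1 = 5.5, c_1 = 9.5, s_1 = 2.5, a_2 = 12.75, b_2 = 14.25, c_2 = 1.75, t_2 = 5.25, a_3 = 4.25, b_3 = 10.25, c_3 = 3.75, q_3 = 4.5, t_3 = 5.75, a_4 = 7.25, b_4 = 1.75, c_4 = 5.25, q_4 = 5, t_4 = 3.5, a_5 = 7, b_5 = 13.75, c_5 = 10, t_5 = 4.25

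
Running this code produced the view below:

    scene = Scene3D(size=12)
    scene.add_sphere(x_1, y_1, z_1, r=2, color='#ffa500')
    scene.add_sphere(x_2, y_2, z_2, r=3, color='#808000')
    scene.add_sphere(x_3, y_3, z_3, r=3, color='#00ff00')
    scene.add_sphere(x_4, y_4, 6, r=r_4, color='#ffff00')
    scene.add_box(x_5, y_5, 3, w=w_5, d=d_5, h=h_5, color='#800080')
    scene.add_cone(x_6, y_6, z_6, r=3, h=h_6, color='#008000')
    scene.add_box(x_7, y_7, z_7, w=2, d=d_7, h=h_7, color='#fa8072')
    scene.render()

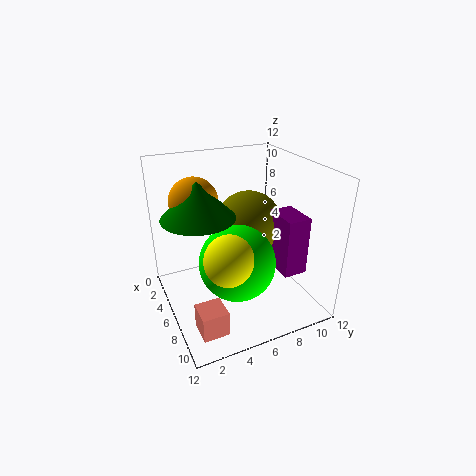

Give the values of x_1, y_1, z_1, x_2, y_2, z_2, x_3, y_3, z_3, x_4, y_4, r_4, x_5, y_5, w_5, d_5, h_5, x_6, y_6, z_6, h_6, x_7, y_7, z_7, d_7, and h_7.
x_1 = 4, y_1 = 3, z_1 = 9, x_2 = 4, y_2 = 8, z_2 = 6, x_3 = 8, y_3 = 5, z_3 = 5, x_4 = 9, y_4 = 4, r_4 = 2, x_5 = 6, y_5 = 9, w_5 = 3, d_5 = 2, h_5 = 5, x_6 = 5, y_6 = 3, z_6 = 8, h_6 = 3, x_7 = 9, y_7 = 1, z_7 = 1, d_7 = 2, h_7 = 2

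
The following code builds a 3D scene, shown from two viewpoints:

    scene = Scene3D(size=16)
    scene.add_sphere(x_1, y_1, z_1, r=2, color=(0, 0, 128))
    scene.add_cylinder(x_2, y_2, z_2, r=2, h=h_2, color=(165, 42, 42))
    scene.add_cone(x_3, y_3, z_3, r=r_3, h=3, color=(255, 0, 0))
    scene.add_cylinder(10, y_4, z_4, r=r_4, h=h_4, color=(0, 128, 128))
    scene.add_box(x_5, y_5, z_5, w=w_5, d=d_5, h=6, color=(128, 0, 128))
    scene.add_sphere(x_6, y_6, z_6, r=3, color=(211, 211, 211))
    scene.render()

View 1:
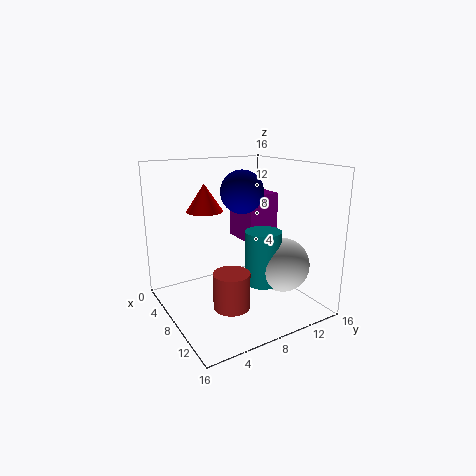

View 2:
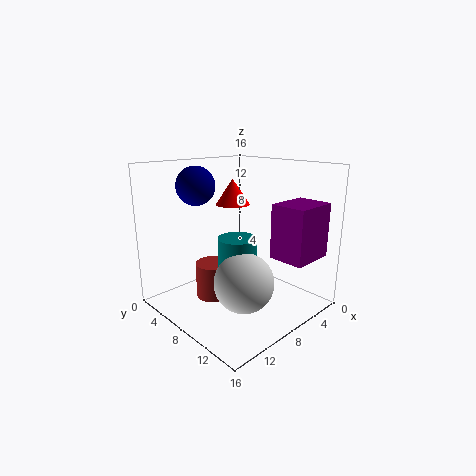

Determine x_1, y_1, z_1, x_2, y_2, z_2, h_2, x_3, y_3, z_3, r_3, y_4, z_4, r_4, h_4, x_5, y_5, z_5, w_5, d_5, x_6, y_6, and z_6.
x_1 = 12
y_1 = 6
z_1 = 14
x_2 = 10
y_2 = 6
z_2 = 1
h_2 = 4
x_3 = 6
y_3 = 5
z_3 = 11
r_3 = 2
y_4 = 10
z_4 = 3
r_4 = 2
h_4 = 6
x_5 = 1
y_5 = 11
z_5 = 6
w_5 = 5
d_5 = 4
x_6 = 11
y_6 = 12
z_6 = 5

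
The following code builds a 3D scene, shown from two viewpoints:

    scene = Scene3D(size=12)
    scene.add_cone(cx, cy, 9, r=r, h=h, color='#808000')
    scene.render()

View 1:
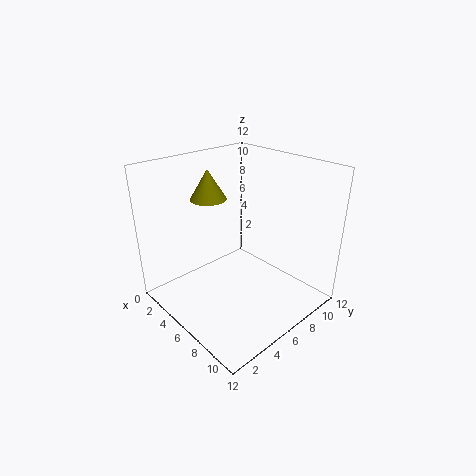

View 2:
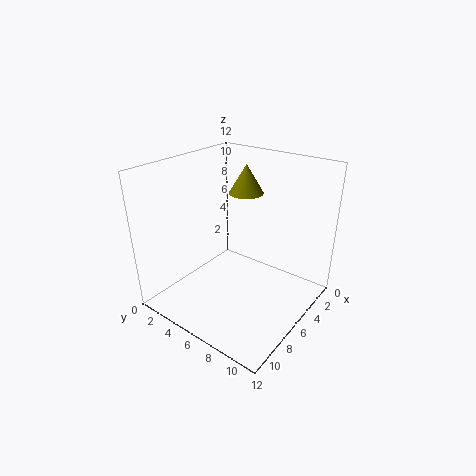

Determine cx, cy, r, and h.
cx = 3.5, cy = 5, r = 1.5, h = 2.5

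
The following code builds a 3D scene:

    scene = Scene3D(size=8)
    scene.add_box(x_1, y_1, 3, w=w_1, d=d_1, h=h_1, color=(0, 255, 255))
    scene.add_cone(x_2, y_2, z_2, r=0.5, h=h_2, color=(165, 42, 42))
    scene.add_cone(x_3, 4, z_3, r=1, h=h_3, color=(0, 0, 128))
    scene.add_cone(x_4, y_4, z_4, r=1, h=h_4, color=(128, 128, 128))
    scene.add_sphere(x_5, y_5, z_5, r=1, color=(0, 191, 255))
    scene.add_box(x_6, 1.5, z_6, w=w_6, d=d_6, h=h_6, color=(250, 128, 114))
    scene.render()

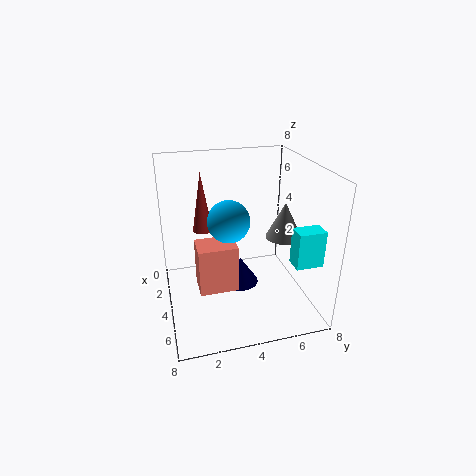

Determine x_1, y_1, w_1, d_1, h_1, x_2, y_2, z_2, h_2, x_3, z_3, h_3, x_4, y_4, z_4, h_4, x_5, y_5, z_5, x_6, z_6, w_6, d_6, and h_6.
x_1 = 5.5; y_1 = 6.5; w_1 = 1; d_1 = 1.5; h_1 = 2; x_2 = 4.5; y_2 = 2; z_2 = 5; h_2 = 3; x_3 = 4.5; z_3 = 1.5; h_3 = 1.5; x_4 = 4.5; y_4 = 6.5; z_4 = 4; h_4 = 2; x_5 = 6; y_5 = 3; z_5 = 6; x_6 = 4.5; z_6 = 2; w_6 = 1.5; d_6 = 2; h_6 = 2.5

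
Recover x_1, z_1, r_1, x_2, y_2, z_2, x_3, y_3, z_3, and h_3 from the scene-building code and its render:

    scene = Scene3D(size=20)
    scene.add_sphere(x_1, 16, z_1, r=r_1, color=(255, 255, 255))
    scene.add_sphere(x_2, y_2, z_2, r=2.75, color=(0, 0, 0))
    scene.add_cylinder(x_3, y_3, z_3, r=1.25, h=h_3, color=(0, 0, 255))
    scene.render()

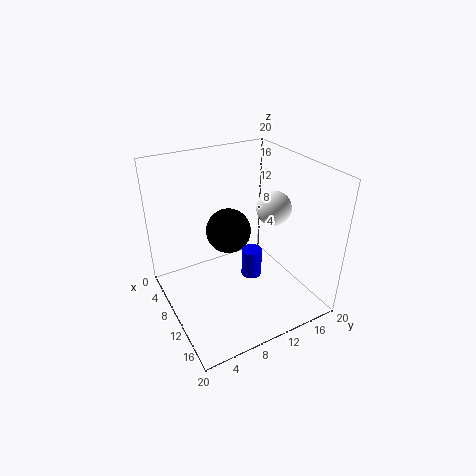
x_1 = 9.75; z_1 = 13; r_1 = 2.5; x_2 = 12.5; y_2 = 7.25; z_2 = 13.25; x_3 = 15.25; y_3 = 9; z_3 = 8; h_3 = 3.5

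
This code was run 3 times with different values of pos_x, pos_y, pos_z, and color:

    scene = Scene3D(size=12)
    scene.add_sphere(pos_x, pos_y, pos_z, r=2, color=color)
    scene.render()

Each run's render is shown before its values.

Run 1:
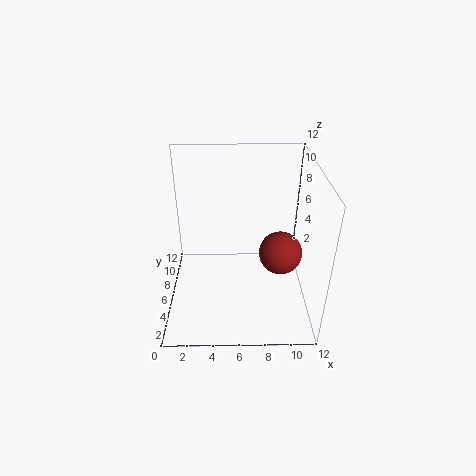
pos_x = 10, pos_y = 8, pos_z = 3, color = 'brown'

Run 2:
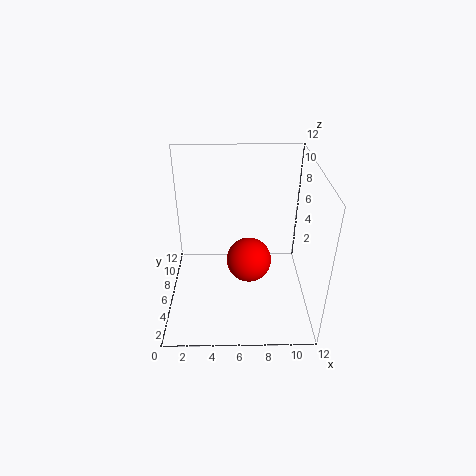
pos_x = 7, pos_y = 7, pos_z = 3, color = 'red'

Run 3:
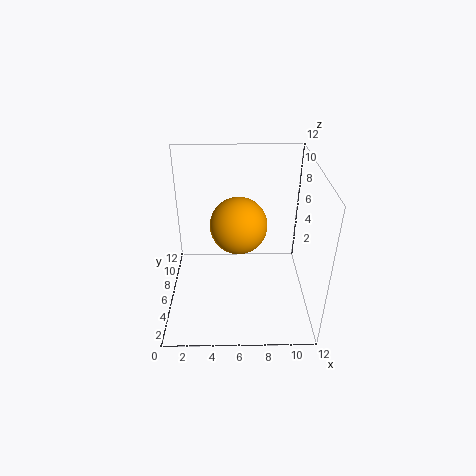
pos_x = 6, pos_y = 3, pos_z = 9, color = 'orange'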